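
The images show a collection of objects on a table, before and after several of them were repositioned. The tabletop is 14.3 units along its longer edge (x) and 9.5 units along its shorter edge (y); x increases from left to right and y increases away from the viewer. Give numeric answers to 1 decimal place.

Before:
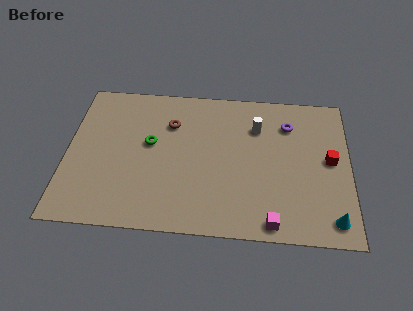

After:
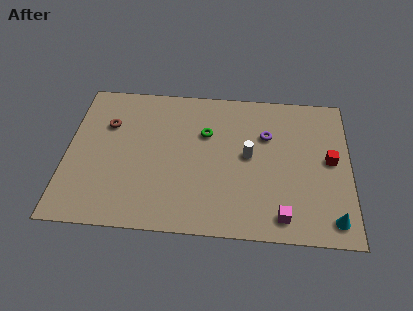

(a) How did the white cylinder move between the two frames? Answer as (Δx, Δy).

(-0.4, -1.9)

From the two frames, the white cylinder sits at roughly (9.6, 6.9) before and (9.2, 5.0) after.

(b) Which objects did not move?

the red cube and the cyan cone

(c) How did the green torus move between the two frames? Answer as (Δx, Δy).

(2.8, 0.9)

From the two frames, the green torus sits at roughly (4.2, 5.4) before and (7.0, 6.3) after.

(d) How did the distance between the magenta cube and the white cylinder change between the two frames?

-2.0

Before: roughly 6.1 units apart; after: 4.1. That's 2.0 units closer together.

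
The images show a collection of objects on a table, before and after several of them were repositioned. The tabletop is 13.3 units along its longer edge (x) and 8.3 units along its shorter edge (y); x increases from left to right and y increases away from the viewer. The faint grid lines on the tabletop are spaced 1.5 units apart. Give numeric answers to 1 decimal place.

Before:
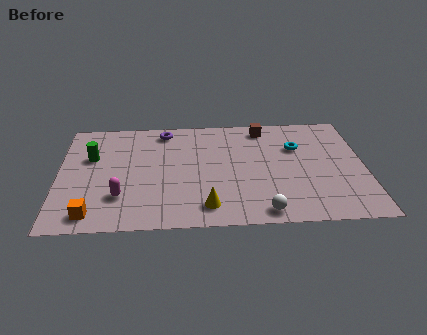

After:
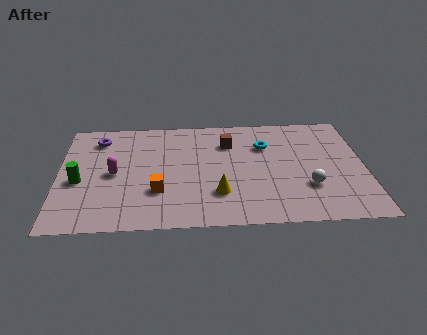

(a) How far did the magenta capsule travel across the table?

1.7

From (2.7, 2.3) to (2.4, 4.0), the magenta capsule covered √(0.3² + 1.7²) ≈ 1.7 units.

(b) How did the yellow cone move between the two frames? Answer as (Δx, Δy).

(0.5, 0.9)

The yellow cone started near (6.4, 1.4) and ended near (6.9, 2.3).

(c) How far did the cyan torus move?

1.4

From (10.4, 5.6) to (9.0, 5.8), the cyan torus covered √(1.4² + 0.2²) ≈ 1.4 units.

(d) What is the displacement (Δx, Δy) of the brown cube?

(-1.6, -1.1)

From the two frames, the brown cube sits at roughly (9.0, 7.2) before and (7.4, 6.1) after.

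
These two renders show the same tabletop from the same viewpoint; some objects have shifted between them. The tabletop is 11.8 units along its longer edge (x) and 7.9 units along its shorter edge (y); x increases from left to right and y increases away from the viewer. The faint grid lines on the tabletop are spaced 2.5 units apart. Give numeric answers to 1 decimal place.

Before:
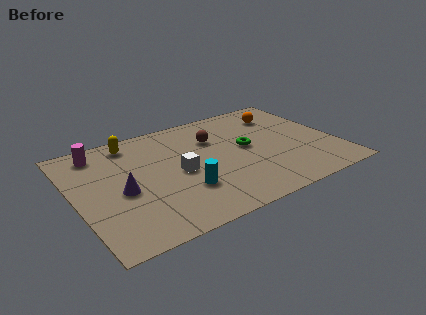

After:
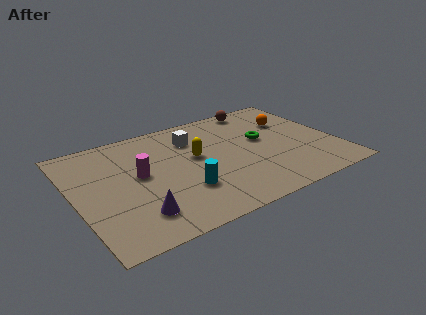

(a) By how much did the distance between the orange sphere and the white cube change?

-1.2

The distance was about 5.7 in the first image and 4.5 in the second, so they moved 1.2 units closer together.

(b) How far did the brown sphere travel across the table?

2.9

The brown sphere was near (6.5, 5.5) before and (8.9, 7.1) after, so it travelled √(2.4² + 1.6²) ≈ 2.9 units.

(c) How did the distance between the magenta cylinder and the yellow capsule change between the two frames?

+1.1

They were about 1.5 units apart before and 2.6 after — 1.1 units further apart.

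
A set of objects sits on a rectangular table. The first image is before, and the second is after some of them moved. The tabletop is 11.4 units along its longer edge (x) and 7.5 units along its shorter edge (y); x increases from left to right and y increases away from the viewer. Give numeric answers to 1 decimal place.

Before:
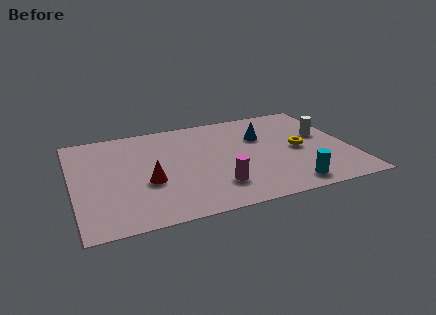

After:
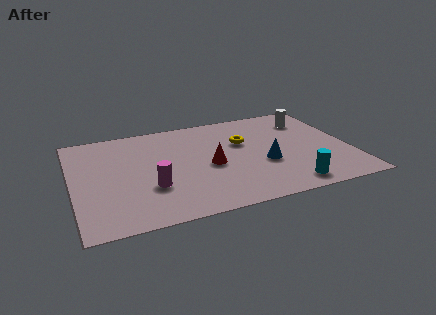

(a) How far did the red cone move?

2.6

The red cone moved from about (3.0, 2.9) to (5.6, 3.4), a distance of √(2.6² + 0.5²) ≈ 2.6.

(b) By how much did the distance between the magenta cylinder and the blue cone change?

+0.8

The distance was about 3.9 in the first image and 4.7 in the second, so they moved 0.8 units further apart.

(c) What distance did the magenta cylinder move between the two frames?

2.7

The magenta cylinder was near (5.7, 1.8) before and (3.1, 2.5) after, so it travelled √(2.6² + 0.7²) ≈ 2.7 units.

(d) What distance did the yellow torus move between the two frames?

2.5

The yellow torus moved from about (9.3, 3.6) to (7.1, 4.8), a distance of √(2.2² + 1.2²) ≈ 2.5.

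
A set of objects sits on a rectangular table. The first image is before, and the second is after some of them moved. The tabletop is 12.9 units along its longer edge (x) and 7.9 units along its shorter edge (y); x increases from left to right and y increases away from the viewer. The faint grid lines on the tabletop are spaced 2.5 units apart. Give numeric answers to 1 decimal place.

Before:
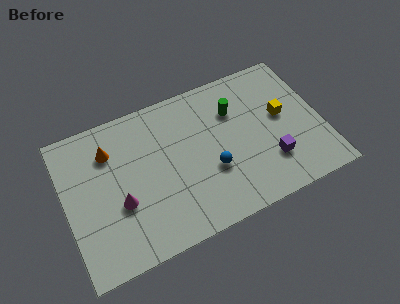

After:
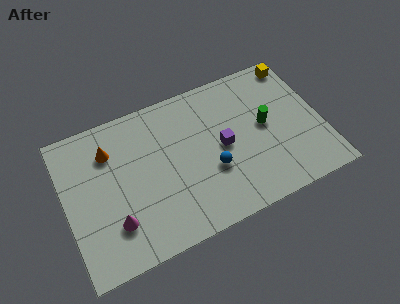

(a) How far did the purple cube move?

2.8

The purple cube moved from about (10.1, 2.2) to (7.9, 3.9), a distance of √(2.2² + 1.7²) ≈ 2.8.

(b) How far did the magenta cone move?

1.0

From (2.6, 3.0) to (2.2, 2.1), the magenta cone covered √(0.4² + 0.9²) ≈ 1.0 units.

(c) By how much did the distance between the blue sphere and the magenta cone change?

+0.5

They were about 4.6 units apart before and 5.1 after — 0.5 units further apart.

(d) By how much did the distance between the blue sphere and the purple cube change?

-1.8

They were about 3.0 units apart before and 1.2 after — 1.8 units closer together.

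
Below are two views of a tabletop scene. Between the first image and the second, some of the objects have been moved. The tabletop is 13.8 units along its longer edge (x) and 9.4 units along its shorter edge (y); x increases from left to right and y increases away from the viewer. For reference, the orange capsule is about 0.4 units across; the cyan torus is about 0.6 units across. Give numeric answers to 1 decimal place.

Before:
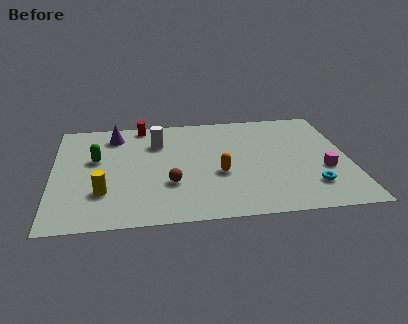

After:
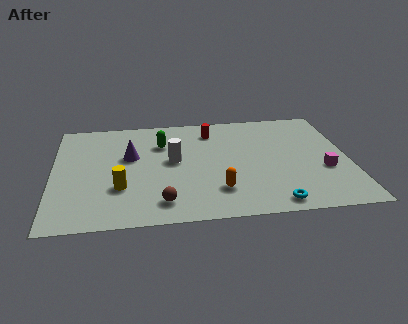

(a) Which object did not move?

the magenta cube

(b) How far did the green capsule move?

3.3

From (2.0, 5.6) to (5.1, 6.7), the green capsule covered √(3.1² + 1.1²) ≈ 3.3 units.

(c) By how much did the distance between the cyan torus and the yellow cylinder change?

-2.3

Before: roughly 9.6 units apart; after: 7.3. That's 2.3 units closer together.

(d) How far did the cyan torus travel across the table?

2.2

The cyan torus moved from about (11.9, 2.2) to (10.1, 1.0), a distance of √(1.8² + 1.2²) ≈ 2.2.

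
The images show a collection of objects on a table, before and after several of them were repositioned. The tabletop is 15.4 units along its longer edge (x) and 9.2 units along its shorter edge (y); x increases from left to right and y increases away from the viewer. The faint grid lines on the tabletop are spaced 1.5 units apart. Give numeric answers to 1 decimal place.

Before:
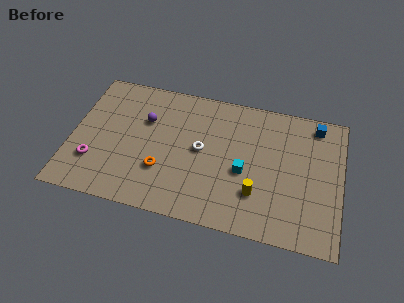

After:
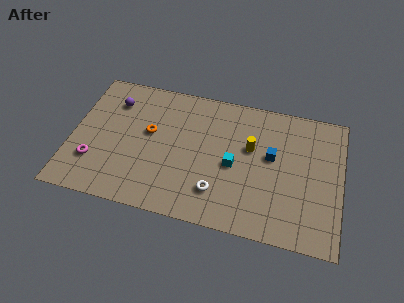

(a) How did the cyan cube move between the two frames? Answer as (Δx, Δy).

(-0.6, 0.3)

From the two frames, the cyan cube sits at roughly (9.9, 3.9) before and (9.3, 4.2) after.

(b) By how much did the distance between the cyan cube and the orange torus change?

+0.3

They were about 4.7 units apart before and 5.0 after — 0.3 units further apart.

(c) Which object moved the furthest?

the blue cube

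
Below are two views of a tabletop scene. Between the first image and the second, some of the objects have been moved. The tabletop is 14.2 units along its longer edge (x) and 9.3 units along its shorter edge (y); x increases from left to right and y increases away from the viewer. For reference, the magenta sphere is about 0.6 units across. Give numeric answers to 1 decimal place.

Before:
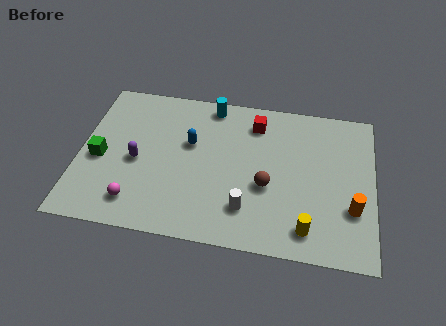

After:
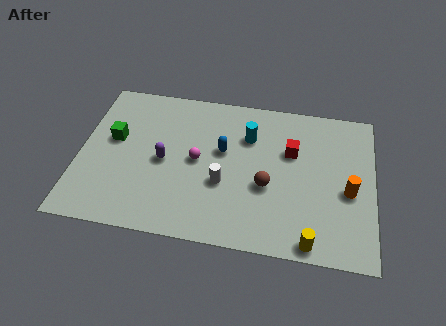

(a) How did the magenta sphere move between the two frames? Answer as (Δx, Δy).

(2.8, 3.0)

From the two frames, the magenta sphere sits at roughly (2.9, 1.7) before and (5.7, 4.7) after.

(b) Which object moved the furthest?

the magenta sphere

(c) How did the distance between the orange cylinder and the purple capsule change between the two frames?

-1.6

The distance was about 10.5 in the first image and 8.9 in the second, so they moved 1.6 units closer together.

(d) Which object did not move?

the brown sphere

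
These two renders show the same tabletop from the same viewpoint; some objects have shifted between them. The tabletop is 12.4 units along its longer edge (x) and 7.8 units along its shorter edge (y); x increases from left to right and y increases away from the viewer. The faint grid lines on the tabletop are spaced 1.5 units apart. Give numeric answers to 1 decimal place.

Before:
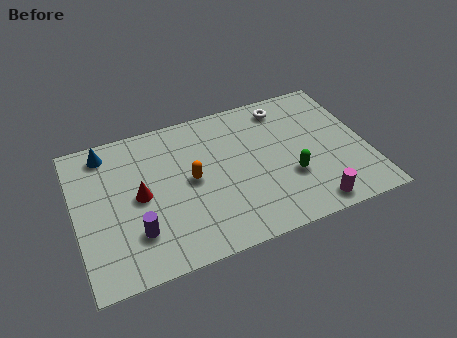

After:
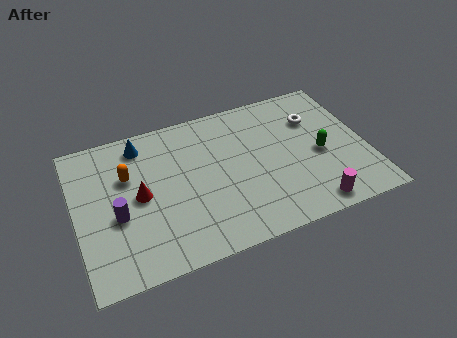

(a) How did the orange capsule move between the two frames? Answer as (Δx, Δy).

(-2.6, 1.1)

The orange capsule started near (4.9, 4.0) and ended near (2.3, 5.1).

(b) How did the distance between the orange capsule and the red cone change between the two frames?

-0.9

They were about 2.2 units apart before and 1.3 after — 0.9 units closer together.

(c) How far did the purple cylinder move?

1.3

From (2.4, 2.1) to (1.7, 3.2), the purple cylinder covered √(0.7² + 1.1²) ≈ 1.3 units.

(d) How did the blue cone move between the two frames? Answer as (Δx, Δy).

(1.5, -0.1)

The blue cone was at about (1.5, 6.7) and moved to about (3.0, 6.6).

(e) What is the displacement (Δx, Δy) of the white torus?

(1.2, -1.1)

The white torus was at about (9.2, 6.6) and moved to about (10.4, 5.5).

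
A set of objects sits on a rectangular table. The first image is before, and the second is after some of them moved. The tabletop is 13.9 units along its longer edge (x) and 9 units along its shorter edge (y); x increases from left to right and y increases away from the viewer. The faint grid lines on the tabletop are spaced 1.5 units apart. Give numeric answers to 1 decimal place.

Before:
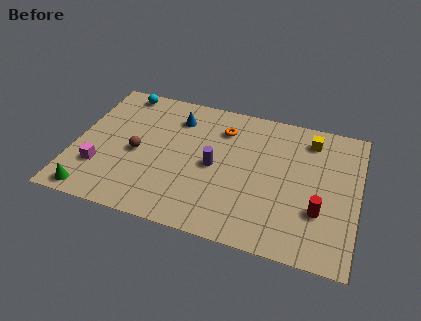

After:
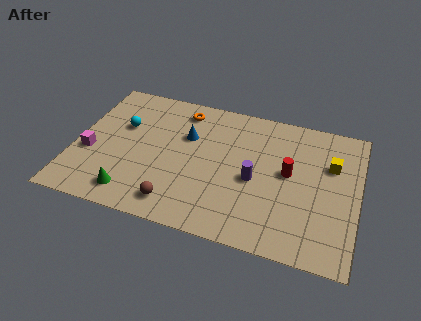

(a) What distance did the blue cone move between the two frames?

1.3

From (4.8, 7.0) to (5.4, 5.9), the blue cone covered √(0.6² + 1.1²) ≈ 1.3 units.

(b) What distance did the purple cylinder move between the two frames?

2.0

The purple cylinder was near (6.9, 4.3) before and (8.9, 4.0) after, so it travelled √(2.0² + 0.3²) ≈ 2.0 units.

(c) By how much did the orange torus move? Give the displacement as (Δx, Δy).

(-2.1, 0.7)

The orange torus was at about (7.1, 6.9) and moved to about (5.0, 7.6).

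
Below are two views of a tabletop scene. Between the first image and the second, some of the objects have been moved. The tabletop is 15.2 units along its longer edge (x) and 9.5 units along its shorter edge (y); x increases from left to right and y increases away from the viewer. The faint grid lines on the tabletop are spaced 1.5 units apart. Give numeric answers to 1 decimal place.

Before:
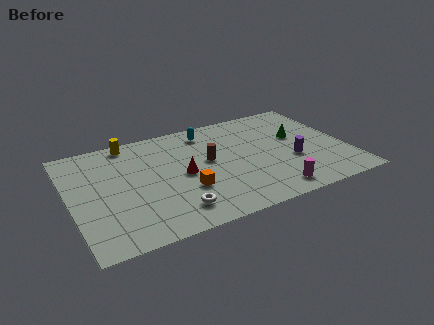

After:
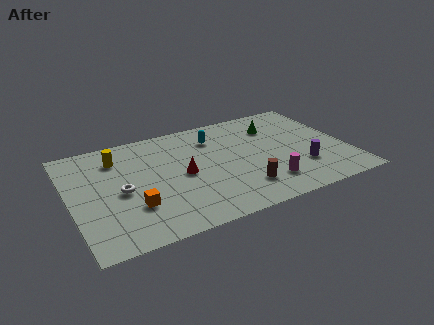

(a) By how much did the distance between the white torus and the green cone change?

+0.9

Before: roughly 8.4 units apart; after: 9.3. That's 0.9 units further apart.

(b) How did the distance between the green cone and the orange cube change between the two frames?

+2.3

The distance was about 7.1 in the first image and 9.4 in the second, so they moved 2.3 units further apart.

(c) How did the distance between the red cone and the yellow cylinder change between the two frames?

-0.4

They were about 4.7 units apart before and 4.3 after — 0.4 units closer together.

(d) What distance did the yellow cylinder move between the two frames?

1.4

From (3.6, 8.6) to (2.8, 7.4), the yellow cylinder covered √(0.8² + 1.2²) ≈ 1.4 units.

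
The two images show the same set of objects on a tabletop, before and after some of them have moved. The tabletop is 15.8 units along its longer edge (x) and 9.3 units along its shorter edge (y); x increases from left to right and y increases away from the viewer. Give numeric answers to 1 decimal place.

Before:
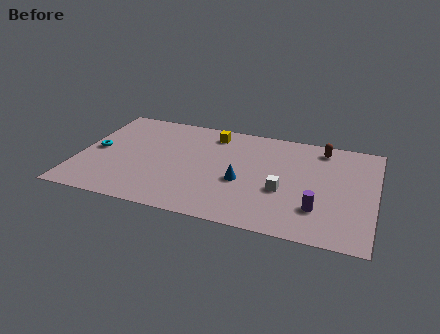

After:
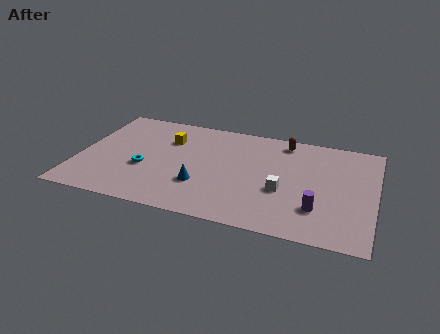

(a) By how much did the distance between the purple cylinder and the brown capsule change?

+0.5

Before: roughly 5.5 units apart; after: 6.0. That's 0.5 units further apart.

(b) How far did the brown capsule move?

2.0

The brown capsule moved from about (12.8, 8.0) to (10.8, 8.1), a distance of √(2.0² + 0.1²) ≈ 2.0.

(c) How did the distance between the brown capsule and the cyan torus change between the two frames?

-3.9

They were about 12.4 units apart before and 8.5 after — 3.9 units closer together.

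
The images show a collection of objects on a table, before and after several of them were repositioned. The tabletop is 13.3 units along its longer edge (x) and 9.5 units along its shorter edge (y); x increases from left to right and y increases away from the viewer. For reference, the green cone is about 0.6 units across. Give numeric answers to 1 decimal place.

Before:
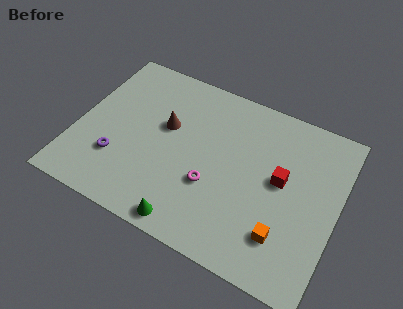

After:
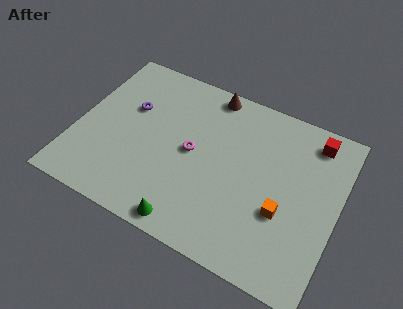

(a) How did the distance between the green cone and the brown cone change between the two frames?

+2.5

They were about 5.2 units apart before and 7.7 after — 2.5 units further apart.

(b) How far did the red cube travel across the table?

3.2

The red cube moved from about (10.4, 5.2) to (11.7, 8.1), a distance of √(1.3² + 2.9²) ≈ 3.2.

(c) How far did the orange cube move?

1.2

The orange cube moved from about (10.9, 2.3) to (10.7, 3.5), a distance of √(0.2² + 1.2²) ≈ 1.2.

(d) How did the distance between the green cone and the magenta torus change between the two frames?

+1.3

The distance was about 2.6 in the first image and 3.9 in the second, so they moved 1.3 units further apart.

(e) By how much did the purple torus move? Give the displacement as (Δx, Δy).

(0.2, 3.2)

The purple torus was at about (2.3, 2.8) and moved to about (2.5, 6.0).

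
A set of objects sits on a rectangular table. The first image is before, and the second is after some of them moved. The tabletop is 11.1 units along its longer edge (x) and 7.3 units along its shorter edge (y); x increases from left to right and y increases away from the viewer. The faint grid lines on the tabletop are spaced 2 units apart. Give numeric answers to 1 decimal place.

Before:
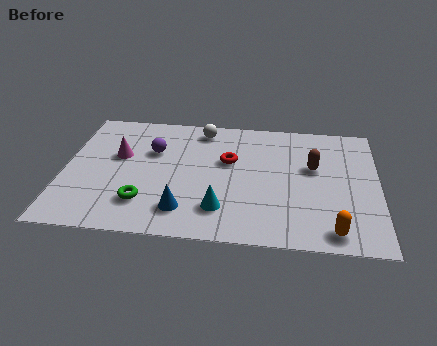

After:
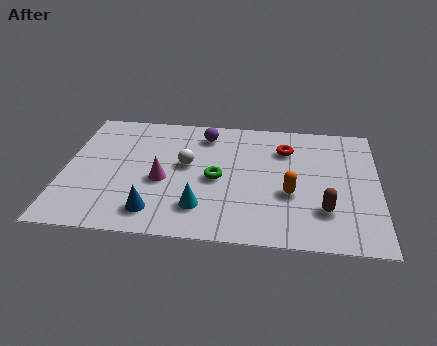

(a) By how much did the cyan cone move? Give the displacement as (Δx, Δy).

(-0.7, 0.0)

From the two frames, the cyan cone sits at roughly (5.6, 1.7) before and (4.9, 1.7) after.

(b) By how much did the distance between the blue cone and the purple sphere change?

+1.5

They were about 3.5 units apart before and 5.0 after — 1.5 units further apart.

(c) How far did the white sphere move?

2.3

The white sphere was near (4.8, 6.3) before and (4.3, 4.1) after, so it travelled √(0.5² + 2.2²) ≈ 2.3 units.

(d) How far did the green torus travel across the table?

3.0

The green torus was near (2.9, 1.8) before and (5.4, 3.4) after, so it travelled √(2.5² + 1.6²) ≈ 3.0 units.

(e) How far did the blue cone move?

1.0

The blue cone moved from about (4.3, 1.5) to (3.3, 1.3), a distance of √(1.0² + 0.2²) ≈ 1.0.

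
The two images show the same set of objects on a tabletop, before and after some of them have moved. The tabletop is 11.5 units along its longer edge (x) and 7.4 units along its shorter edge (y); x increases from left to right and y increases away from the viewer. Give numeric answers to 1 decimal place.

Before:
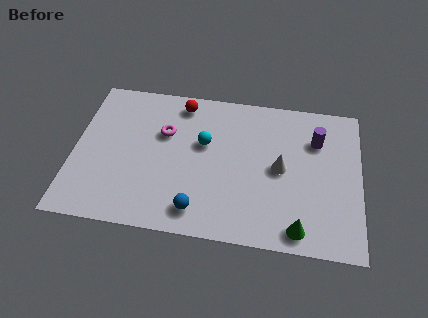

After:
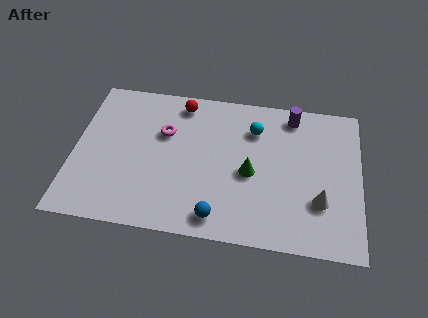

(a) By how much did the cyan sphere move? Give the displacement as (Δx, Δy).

(2.0, 1.0)

The cyan sphere started near (5.2, 4.5) and ended near (7.2, 5.5).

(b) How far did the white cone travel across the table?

2.1

The white cone was near (8.3, 3.7) before and (9.9, 2.3) after, so it travelled √(1.6² + 1.4²) ≈ 2.1 units.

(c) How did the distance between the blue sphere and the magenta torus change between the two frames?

+0.5

They were about 3.9 units apart before and 4.4 after — 0.5 units further apart.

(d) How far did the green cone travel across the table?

3.1

The green cone was near (9.1, 0.9) before and (7.1, 3.3) after, so it travelled √(2.0² + 2.4²) ≈ 3.1 units.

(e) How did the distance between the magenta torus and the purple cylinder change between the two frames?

-0.8

Before: roughly 6.1 units apart; after: 5.3. That's 0.8 units closer together.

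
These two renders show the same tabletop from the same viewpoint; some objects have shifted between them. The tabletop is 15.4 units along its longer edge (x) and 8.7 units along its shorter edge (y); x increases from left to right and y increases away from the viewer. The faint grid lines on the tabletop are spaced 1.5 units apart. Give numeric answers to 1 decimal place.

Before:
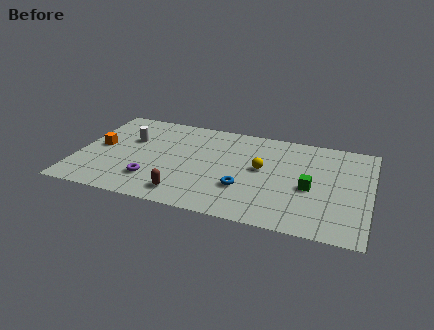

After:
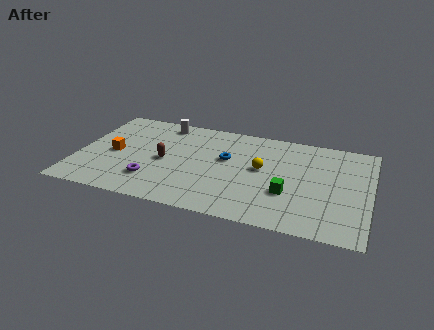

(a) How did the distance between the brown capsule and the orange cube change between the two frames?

-3.0

The distance was about 5.7 in the first image and 2.7 in the second, so they moved 3.0 units closer together.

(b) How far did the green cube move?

1.4

The green cube was near (12.3, 3.8) before and (11.2, 3.0) after, so it travelled √(1.1² + 0.8²) ≈ 1.4 units.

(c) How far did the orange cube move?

0.9

The orange cube was near (1.1, 4.5) before and (1.9, 4.1) after, so it travelled √(0.8² + 0.4²) ≈ 0.9 units.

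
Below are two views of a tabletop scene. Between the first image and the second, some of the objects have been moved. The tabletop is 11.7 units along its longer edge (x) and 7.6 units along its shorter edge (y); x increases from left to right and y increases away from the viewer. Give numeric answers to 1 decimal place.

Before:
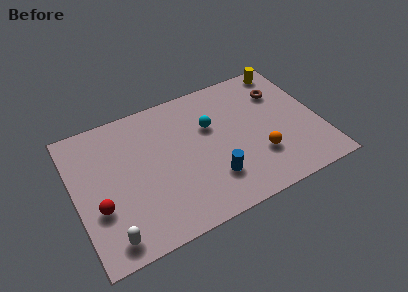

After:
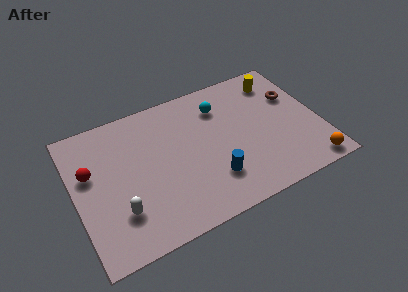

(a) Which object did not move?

the blue cylinder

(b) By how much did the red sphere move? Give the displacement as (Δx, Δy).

(-0.2, 2.0)

The red sphere was at about (1.0, 2.7) and moved to about (0.8, 4.7).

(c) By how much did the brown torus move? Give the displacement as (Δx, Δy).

(0.6, -0.5)

The brown torus started near (10.1, 5.5) and ended near (10.7, 5.0).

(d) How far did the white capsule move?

1.3

The white capsule moved from about (1.3, 1.0) to (1.9, 2.1), a distance of √(0.6² + 1.1²) ≈ 1.3.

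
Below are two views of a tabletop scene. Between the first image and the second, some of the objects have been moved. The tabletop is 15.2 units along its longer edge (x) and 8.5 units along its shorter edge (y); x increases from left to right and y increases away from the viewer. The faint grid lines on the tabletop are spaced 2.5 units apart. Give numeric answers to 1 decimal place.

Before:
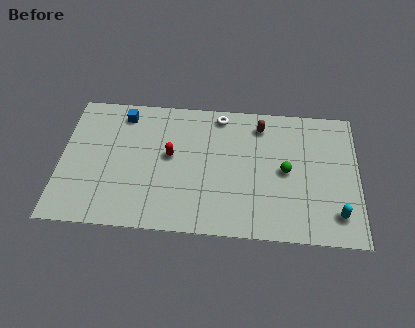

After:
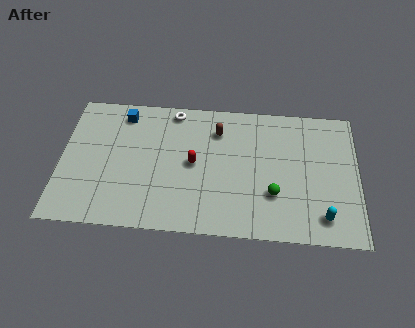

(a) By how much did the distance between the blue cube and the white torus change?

-2.4

Before: roughly 5.0 units apart; after: 2.6. That's 2.4 units closer together.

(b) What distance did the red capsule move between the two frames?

1.3

The red capsule moved from about (5.6, 4.7) to (6.8, 4.3), a distance of √(1.2² + 0.4²) ≈ 1.3.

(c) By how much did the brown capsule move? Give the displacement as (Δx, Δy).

(-2.2, -0.5)

From the two frames, the brown capsule sits at roughly (10.2, 7.0) before and (8.0, 6.5) after.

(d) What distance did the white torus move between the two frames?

2.4

From (8.1, 7.5) to (5.7, 7.6), the white torus covered √(2.4² + 0.1²) ≈ 2.4 units.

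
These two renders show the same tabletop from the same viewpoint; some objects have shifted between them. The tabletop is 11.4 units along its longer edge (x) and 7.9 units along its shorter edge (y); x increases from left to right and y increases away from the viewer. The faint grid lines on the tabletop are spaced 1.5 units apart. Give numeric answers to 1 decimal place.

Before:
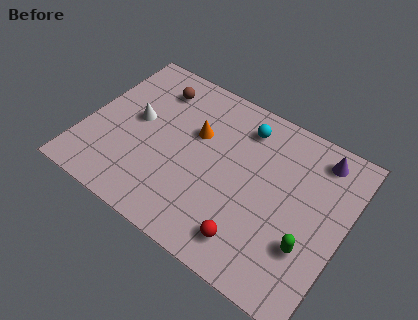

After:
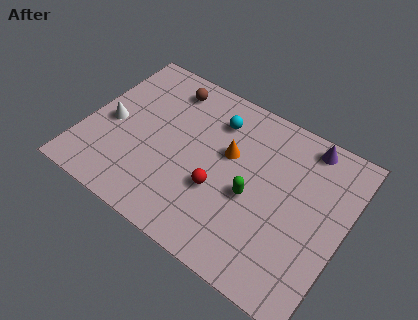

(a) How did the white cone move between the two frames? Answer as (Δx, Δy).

(-1.0, -0.7)

The white cone started near (2.1, 4.3) and ended near (1.1, 3.6).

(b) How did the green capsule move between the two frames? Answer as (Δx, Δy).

(-2.6, 0.9)

The green capsule was at about (10.1, 2.5) and moved to about (7.5, 3.4).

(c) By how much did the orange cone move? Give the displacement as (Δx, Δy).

(1.5, -0.2)

The orange cone started near (4.7, 5.0) and ended near (6.2, 4.8).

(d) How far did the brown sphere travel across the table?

0.6

The brown sphere moved from about (2.6, 6.3) to (3.1, 6.6), a distance of √(0.5² + 0.3²) ≈ 0.6.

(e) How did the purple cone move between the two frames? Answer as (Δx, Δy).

(-0.6, 0.3)

The purple cone was at about (9.9, 6.7) and moved to about (9.3, 7.0).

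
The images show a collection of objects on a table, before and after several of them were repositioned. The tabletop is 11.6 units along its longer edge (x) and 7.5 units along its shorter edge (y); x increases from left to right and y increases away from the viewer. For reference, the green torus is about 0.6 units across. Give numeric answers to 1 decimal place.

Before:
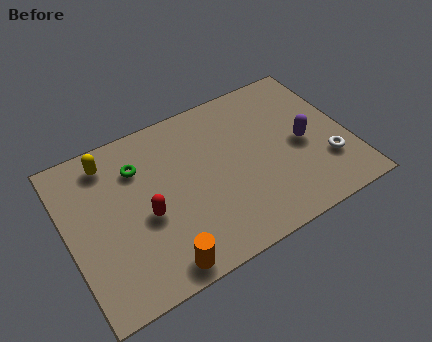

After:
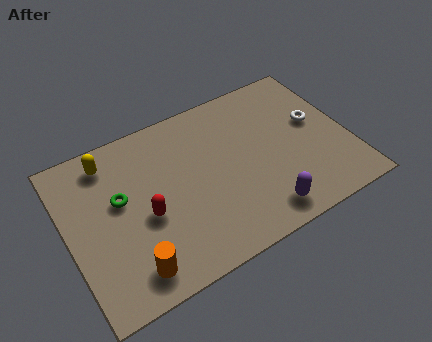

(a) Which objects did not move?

the red capsule and the yellow capsule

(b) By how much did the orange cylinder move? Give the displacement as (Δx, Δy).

(-1.1, 0.4)

The orange cylinder was at about (3.3, 0.8) and moved to about (2.2, 1.2).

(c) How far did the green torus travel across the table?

1.4

From (3.1, 5.5) to (2.2, 4.4), the green torus covered √(0.9² + 1.1²) ≈ 1.4 units.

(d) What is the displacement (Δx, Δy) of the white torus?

(-0.1, 2.1)

The white torus started near (10.5, 2.2) and ended near (10.4, 4.3).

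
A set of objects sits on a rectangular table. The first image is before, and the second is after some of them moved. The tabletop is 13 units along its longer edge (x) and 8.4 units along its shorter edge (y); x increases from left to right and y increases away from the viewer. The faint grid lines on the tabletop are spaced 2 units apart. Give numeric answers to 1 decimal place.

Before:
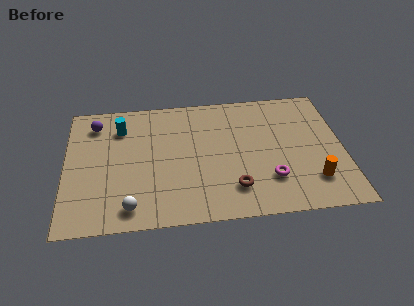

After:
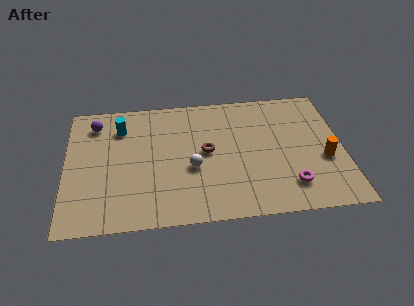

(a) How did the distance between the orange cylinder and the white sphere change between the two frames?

-2.3

Before: roughly 8.5 units apart; after: 6.2. That's 2.3 units closer together.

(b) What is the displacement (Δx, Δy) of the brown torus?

(-1.2, 2.5)

The brown torus was at about (7.8, 1.9) and moved to about (6.6, 4.4).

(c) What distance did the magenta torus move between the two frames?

1.0

The magenta torus was near (9.5, 2.3) before and (10.4, 1.8) after, so it travelled √(0.9² + 0.5²) ≈ 1.0 units.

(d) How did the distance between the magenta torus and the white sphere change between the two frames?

-1.8

They were about 6.6 units apart before and 4.8 after — 1.8 units closer together.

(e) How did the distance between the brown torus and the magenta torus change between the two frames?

+2.9

Before: roughly 1.7 units apart; after: 4.6. That's 2.9 units further apart.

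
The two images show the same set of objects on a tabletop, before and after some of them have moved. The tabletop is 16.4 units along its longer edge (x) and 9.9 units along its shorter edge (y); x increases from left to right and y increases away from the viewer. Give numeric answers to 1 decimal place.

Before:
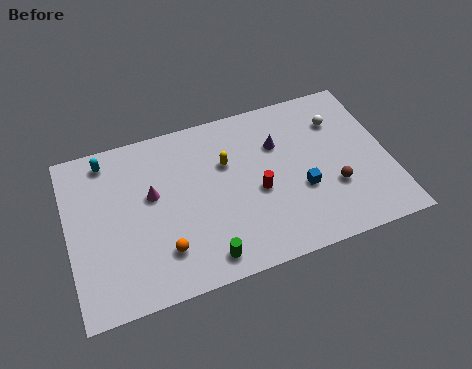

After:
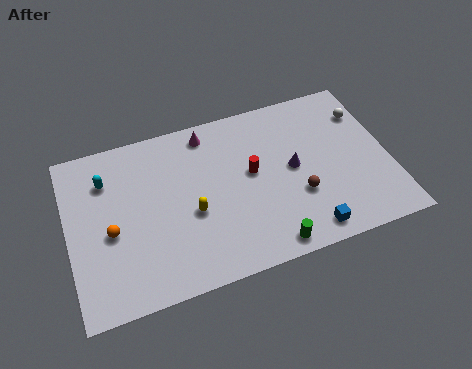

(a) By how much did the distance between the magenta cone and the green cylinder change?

+2.9

They were about 5.1 units apart before and 8.0 after — 2.9 units further apart.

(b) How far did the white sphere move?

1.4

The white sphere moved from about (14.1, 7.3) to (15.5, 7.4), a distance of √(1.4² + 0.1²) ≈ 1.4.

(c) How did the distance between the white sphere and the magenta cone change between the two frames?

-1.7

They were about 9.9 units apart before and 8.2 after — 1.7 units closer together.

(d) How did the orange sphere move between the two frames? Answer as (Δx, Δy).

(-2.5, 1.9)

The orange sphere started near (4.6, 2.4) and ended near (2.1, 4.3).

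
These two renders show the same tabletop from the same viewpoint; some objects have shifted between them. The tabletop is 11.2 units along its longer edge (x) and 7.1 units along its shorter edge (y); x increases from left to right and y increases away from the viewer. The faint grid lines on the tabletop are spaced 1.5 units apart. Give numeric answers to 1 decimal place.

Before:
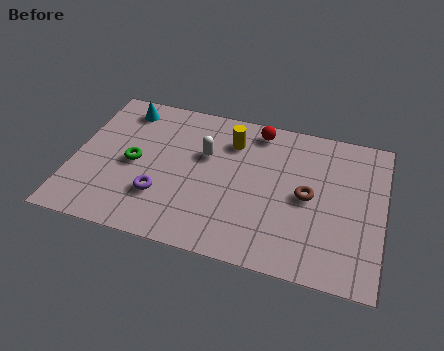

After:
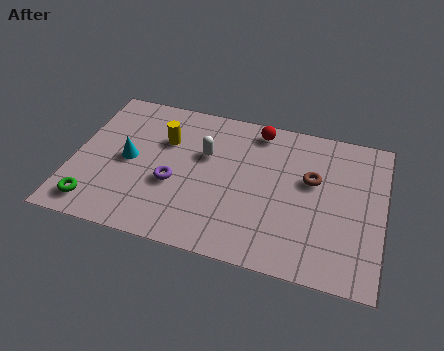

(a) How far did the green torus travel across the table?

2.6

The green torus moved from about (2.2, 3.4) to (1.0, 1.1), a distance of √(1.2² + 2.3²) ≈ 2.6.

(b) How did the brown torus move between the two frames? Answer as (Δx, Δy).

(0.1, 0.8)

From the two frames, the brown torus sits at roughly (8.5, 3.5) before and (8.6, 4.3) after.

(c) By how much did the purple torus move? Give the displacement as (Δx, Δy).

(0.4, 0.7)

The purple torus started near (3.3, 2.1) and ended near (3.7, 2.8).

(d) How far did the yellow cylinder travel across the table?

2.5

The yellow cylinder was near (5.6, 5.4) before and (3.2, 4.8) after, so it travelled √(2.4² + 0.6²) ≈ 2.5 units.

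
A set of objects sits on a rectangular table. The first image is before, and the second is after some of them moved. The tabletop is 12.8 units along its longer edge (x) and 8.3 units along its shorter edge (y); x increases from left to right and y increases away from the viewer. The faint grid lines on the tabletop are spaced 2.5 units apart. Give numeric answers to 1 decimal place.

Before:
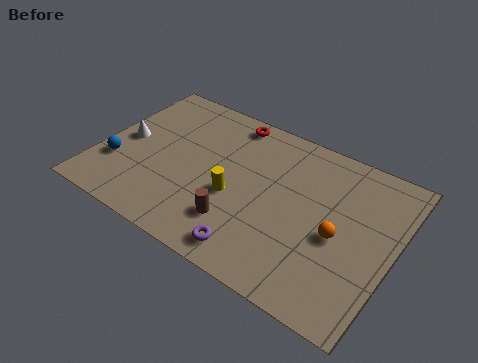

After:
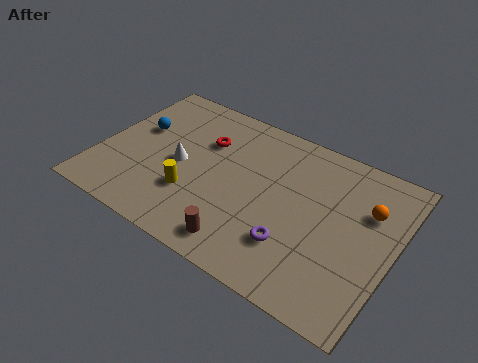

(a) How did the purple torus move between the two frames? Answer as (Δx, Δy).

(1.5, 1.2)

The purple torus was at about (7.3, 1.1) and moved to about (8.8, 2.3).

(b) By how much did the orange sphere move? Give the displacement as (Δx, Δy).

(1.0, 1.9)

The orange sphere started near (10.5, 3.7) and ended near (11.5, 5.6).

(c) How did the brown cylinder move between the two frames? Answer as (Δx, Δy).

(0.4, -0.9)

The brown cylinder was at about (6.4, 2.1) and moved to about (6.8, 1.2).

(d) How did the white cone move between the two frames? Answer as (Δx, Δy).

(2.5, -0.2)

The white cone started near (1.0, 4.1) and ended near (3.5, 3.9).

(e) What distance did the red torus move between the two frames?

1.9

The red torus was near (5.1, 7.4) before and (4.3, 5.7) after, so it travelled √(0.8² + 1.7²) ≈ 1.9 units.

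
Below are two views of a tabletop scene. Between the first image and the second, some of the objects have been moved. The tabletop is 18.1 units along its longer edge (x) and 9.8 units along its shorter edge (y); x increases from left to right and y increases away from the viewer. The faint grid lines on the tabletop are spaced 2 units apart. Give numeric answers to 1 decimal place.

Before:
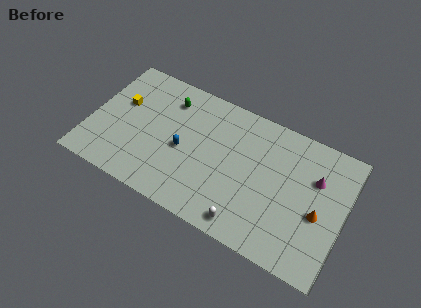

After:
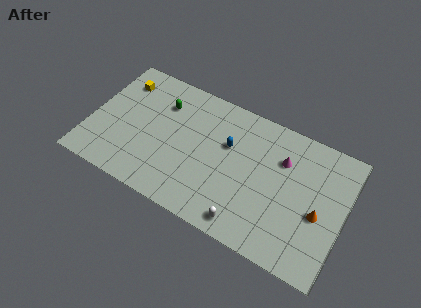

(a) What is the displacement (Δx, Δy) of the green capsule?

(-0.4, -0.5)

From the two frames, the green capsule sits at roughly (5.2, 7.7) before and (4.8, 7.2) after.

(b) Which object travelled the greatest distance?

the blue capsule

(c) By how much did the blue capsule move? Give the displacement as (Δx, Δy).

(3.0, 1.8)

From the two frames, the blue capsule sits at roughly (6.7, 4.4) before and (9.7, 6.2) after.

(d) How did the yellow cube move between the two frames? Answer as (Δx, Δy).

(-0.3, 1.7)

The yellow cube started near (2.0, 6.0) and ended near (1.7, 7.7).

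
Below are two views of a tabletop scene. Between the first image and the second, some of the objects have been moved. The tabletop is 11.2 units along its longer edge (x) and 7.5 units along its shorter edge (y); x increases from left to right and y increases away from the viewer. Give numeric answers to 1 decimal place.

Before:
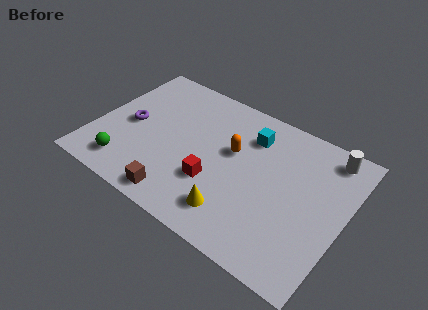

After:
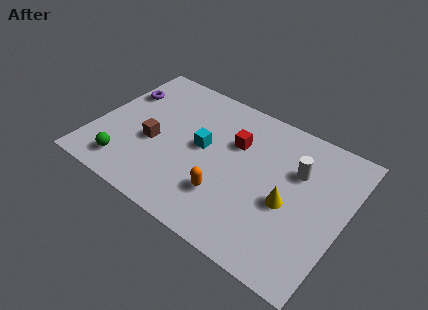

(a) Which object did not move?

the green sphere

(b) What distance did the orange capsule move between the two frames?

2.4

From (6.1, 4.5) to (6.2, 2.1), the orange capsule covered √(0.1² + 2.4²) ≈ 2.4 units.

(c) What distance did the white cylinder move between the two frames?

1.9

The white cylinder moved from about (10.1, 6.5) to (8.9, 5.0), a distance of √(1.2² + 1.5²) ≈ 1.9.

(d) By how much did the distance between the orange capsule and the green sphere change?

-0.9

Before: roughly 5.4 units apart; after: 4.5. That's 0.9 units closer together.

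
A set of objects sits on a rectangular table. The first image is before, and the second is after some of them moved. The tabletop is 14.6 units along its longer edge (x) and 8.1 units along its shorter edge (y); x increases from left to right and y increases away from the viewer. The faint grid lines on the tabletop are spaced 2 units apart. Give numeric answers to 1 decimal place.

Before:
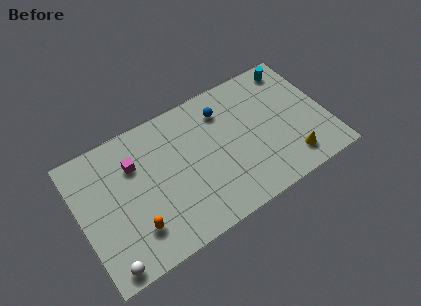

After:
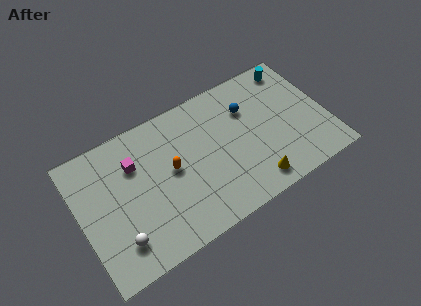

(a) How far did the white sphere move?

1.3

From (1.1, 0.8) to (1.9, 1.8), the white sphere covered √(0.8² + 1.0²) ≈ 1.3 units.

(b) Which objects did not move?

the magenta cube and the cyan cylinder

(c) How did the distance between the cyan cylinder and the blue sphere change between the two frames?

-1.2

The distance was about 4.5 in the first image and 3.3 in the second, so they moved 1.2 units closer together.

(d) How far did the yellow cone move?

2.3

The yellow cone was near (12.1, 1.5) before and (9.8, 1.2) after, so it travelled √(2.3² + 0.3²) ≈ 2.3 units.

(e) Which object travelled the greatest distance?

the orange capsule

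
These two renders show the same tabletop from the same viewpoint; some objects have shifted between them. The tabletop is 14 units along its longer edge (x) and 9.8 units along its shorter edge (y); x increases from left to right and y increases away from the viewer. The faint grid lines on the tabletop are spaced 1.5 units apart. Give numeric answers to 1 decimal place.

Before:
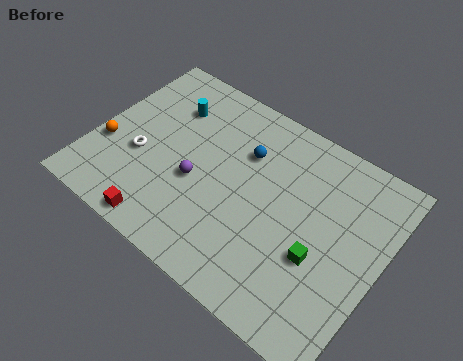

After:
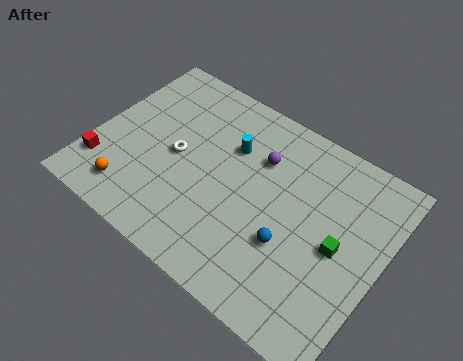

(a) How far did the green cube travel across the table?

1.2

From (11.3, 3.7) to (12.0, 4.7), the green cube covered √(0.7² + 1.0²) ≈ 1.2 units.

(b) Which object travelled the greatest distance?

the blue sphere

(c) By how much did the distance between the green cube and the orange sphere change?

-0.4

The distance was about 10.5 in the first image and 10.1 in the second, so they moved 0.4 units closer together.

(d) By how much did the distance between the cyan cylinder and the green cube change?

-2.9

Before: roughly 8.9 units apart; after: 6.0. That's 2.9 units closer together.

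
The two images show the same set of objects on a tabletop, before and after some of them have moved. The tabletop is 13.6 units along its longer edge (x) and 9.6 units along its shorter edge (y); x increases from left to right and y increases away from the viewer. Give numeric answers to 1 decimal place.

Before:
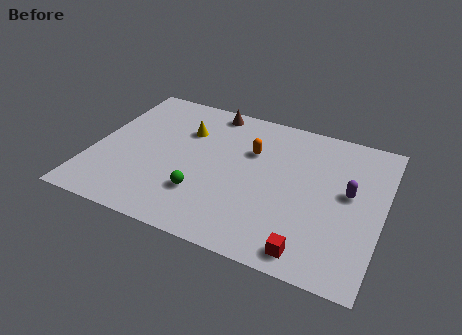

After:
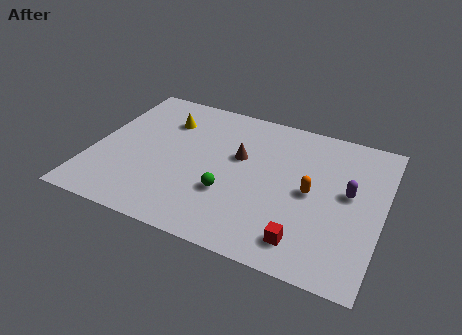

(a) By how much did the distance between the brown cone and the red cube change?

-3.8

Before: roughly 9.3 units apart; after: 5.5. That's 3.8 units closer together.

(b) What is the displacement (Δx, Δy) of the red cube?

(-0.3, 0.5)

The red cube was at about (10.6, 1.1) and moved to about (10.3, 1.6).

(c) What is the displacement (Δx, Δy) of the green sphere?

(1.2, 0.5)

The green sphere was at about (5.4, 2.7) and moved to about (6.6, 3.2).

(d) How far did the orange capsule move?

3.4

The orange capsule was near (7.3, 6.4) before and (10.3, 4.7) after, so it travelled √(3.0² + 1.7²) ≈ 3.4 units.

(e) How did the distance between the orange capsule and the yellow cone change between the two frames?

+4.4

Before: roughly 3.2 units apart; after: 7.6. That's 4.4 units further apart.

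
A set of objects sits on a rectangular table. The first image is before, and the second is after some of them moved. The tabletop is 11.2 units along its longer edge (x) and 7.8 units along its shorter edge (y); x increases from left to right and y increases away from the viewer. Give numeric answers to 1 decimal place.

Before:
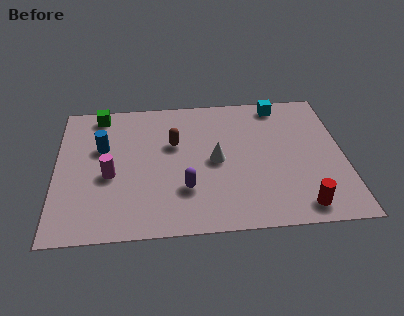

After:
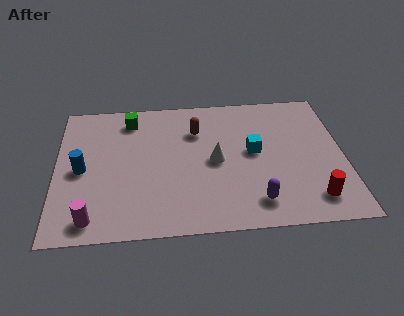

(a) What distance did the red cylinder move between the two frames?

0.6

From (9.4, 1.0) to (9.9, 1.4), the red cylinder covered √(0.5² + 0.4²) ≈ 0.6 units.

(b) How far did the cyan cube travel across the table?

2.9

The cyan cube moved from about (8.8, 6.9) to (7.7, 4.2), a distance of √(1.1² + 2.7²) ≈ 2.9.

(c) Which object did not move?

the white cone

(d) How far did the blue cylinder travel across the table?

1.4

The blue cylinder moved from about (1.8, 4.9) to (1.0, 3.7), a distance of √(0.8² + 1.2²) ≈ 1.4.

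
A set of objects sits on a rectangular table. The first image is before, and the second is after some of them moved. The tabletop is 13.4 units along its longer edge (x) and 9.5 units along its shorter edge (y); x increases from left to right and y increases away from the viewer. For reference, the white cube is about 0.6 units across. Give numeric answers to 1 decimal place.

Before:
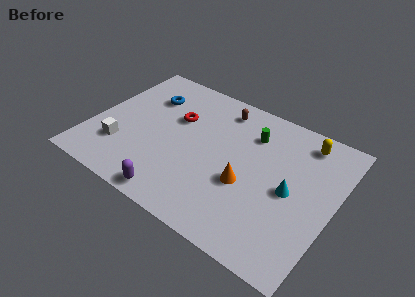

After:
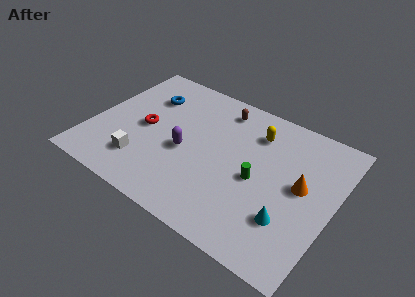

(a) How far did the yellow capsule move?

2.7

The yellow capsule moved from about (11.3, 8.1) to (8.7, 7.3), a distance of √(2.6² + 0.8²) ≈ 2.7.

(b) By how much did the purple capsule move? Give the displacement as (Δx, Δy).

(-0.1, 3.2)

The purple capsule started near (5.4, 0.9) and ended near (5.3, 4.1).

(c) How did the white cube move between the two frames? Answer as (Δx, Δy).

(1.3, -0.4)

The white cube was at about (1.9, 2.6) and moved to about (3.2, 2.2).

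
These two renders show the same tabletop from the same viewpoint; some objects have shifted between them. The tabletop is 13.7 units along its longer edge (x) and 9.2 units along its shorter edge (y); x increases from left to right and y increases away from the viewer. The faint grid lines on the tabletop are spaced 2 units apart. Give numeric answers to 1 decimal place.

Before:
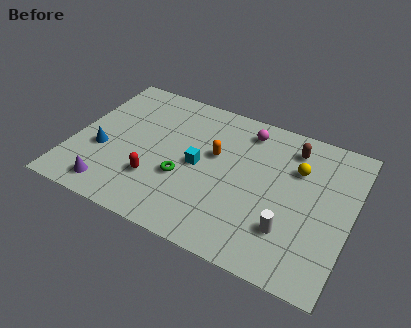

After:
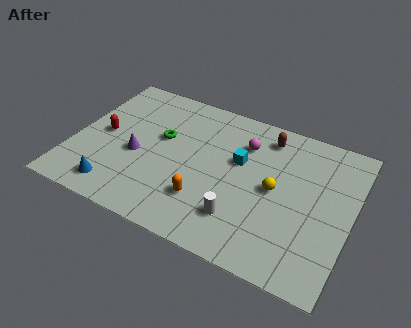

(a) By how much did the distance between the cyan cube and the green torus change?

+2.6

Before: roughly 1.3 units apart; after: 3.9. That's 2.6 units further apart.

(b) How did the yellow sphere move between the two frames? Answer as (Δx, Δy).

(-0.9, -1.7)

The yellow sphere was at about (10.9, 6.3) and moved to about (10.0, 4.6).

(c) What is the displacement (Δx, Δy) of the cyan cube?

(1.9, 1.1)

From the two frames, the cyan cube sits at roughly (6.2, 4.5) before and (8.1, 5.6) after.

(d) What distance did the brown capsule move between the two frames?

1.3

The brown capsule was near (10.5, 7.5) before and (9.2, 7.7) after, so it travelled √(1.3² + 0.2²) ≈ 1.3 units.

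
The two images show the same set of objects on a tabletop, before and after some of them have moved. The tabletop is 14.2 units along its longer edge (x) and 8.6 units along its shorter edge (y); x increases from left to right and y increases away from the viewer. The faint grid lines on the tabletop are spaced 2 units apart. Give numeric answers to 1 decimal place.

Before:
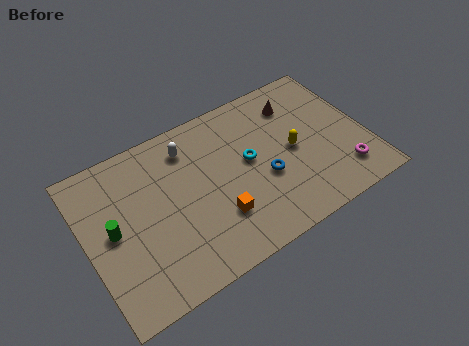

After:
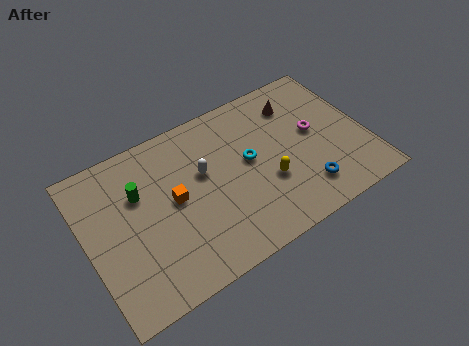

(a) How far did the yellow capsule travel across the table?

1.9

The yellow capsule was near (10.5, 4.2) before and (9.0, 3.1) after, so it travelled √(1.5² + 1.1²) ≈ 1.9 units.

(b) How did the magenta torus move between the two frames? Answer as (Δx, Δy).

(-1.0, 2.9)

The magenta torus started near (12.7, 1.8) and ended near (11.7, 4.7).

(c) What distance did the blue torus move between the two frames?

2.4

From (8.9, 3.4) to (10.7, 1.8), the blue torus covered √(1.8² + 1.6²) ≈ 2.4 units.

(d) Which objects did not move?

the cyan torus and the brown cone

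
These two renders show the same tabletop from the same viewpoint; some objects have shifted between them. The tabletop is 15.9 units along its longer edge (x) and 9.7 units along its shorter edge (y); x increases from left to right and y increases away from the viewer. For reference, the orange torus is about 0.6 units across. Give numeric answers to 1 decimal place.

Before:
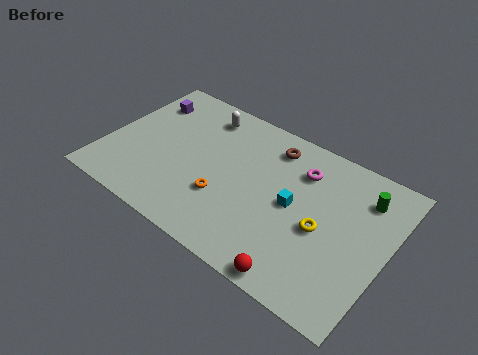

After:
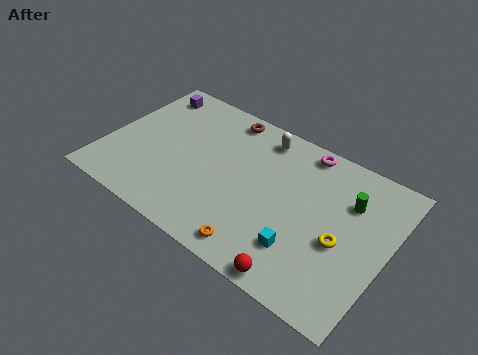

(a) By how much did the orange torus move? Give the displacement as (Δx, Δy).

(2.4, -2.0)

From the two frames, the orange torus sits at roughly (7.0, 3.2) before and (9.4, 1.2) after.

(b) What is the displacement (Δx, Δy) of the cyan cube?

(0.9, -2.4)

The cyan cube started near (10.7, 4.9) and ended near (11.6, 2.5).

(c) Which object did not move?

the red sphere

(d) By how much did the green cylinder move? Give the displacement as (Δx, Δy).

(-0.7, -0.7)

The green cylinder was at about (14.2, 7.5) and moved to about (13.5, 6.8).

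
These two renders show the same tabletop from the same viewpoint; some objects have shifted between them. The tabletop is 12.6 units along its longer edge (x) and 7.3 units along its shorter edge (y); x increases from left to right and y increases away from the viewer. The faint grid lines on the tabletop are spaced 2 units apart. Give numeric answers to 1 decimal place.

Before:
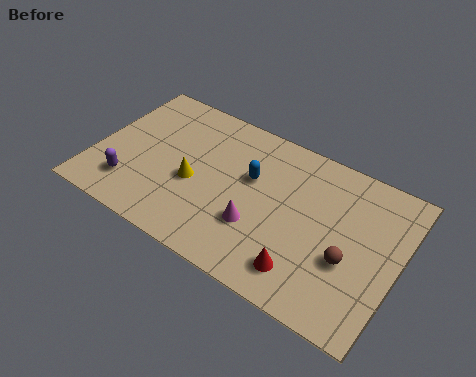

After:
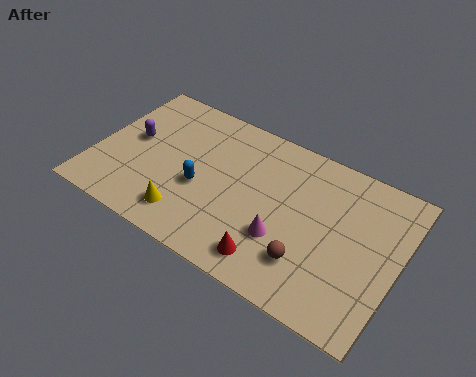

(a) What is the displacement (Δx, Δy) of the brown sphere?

(-1.5, -0.9)

From the two frames, the brown sphere sits at roughly (10.7, 2.8) before and (9.2, 1.9) after.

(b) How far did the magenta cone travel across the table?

1.1

From (7.0, 2.4) to (8.1, 2.4), the magenta cone covered √(1.1² + 0.0²) ≈ 1.1 units.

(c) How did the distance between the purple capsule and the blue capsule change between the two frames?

-2.2

Before: roughly 5.5 units apart; after: 3.3. That's 2.2 units closer together.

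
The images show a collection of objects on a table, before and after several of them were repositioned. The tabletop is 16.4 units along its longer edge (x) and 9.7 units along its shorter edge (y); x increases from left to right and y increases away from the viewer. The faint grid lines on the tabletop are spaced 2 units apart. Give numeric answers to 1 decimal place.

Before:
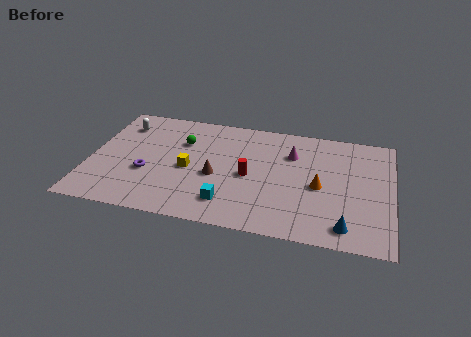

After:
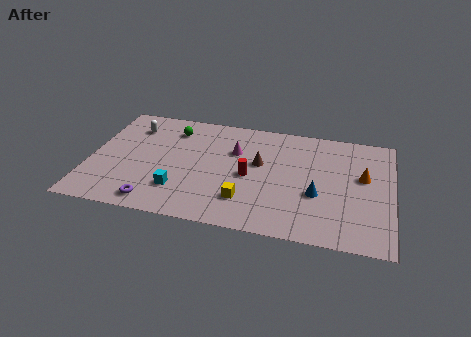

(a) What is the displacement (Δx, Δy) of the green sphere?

(-0.6, 1.0)

The green sphere was at about (4.9, 6.7) and moved to about (4.3, 7.7).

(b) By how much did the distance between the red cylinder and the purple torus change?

+0.3

The distance was about 5.6 in the first image and 5.9 in the second, so they moved 0.3 units further apart.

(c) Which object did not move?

the red cylinder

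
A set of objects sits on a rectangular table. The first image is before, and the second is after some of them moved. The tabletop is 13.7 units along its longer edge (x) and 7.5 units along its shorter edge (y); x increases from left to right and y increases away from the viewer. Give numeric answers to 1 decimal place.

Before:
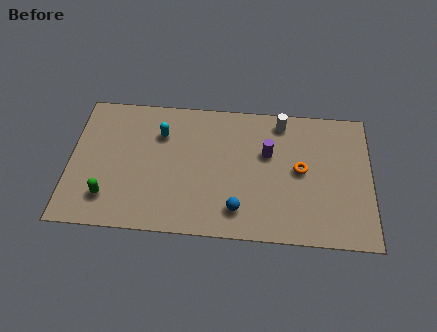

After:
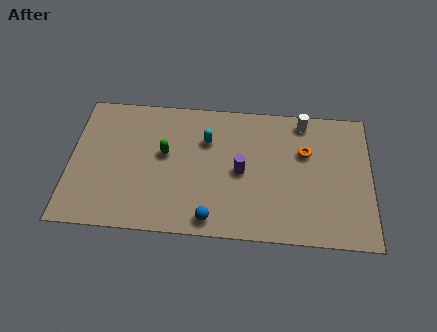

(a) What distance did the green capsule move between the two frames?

3.6

From (1.8, 1.7) to (4.3, 4.3), the green capsule covered √(2.5² + 2.6²) ≈ 3.6 units.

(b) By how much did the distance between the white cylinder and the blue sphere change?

+1.7

They were about 5.3 units apart before and 7.0 after — 1.7 units further apart.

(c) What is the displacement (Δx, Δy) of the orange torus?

(0.2, 1.0)

From the two frames, the orange torus sits at roughly (10.5, 3.9) before and (10.7, 4.9) after.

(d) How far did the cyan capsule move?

2.1

The cyan capsule was near (4.1, 5.4) before and (6.2, 5.2) after, so it travelled √(2.1² + 0.2²) ≈ 2.1 units.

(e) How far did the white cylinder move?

1.0

The white cylinder moved from about (9.6, 6.5) to (10.6, 6.6), a distance of √(1.0² + 0.1²) ≈ 1.0.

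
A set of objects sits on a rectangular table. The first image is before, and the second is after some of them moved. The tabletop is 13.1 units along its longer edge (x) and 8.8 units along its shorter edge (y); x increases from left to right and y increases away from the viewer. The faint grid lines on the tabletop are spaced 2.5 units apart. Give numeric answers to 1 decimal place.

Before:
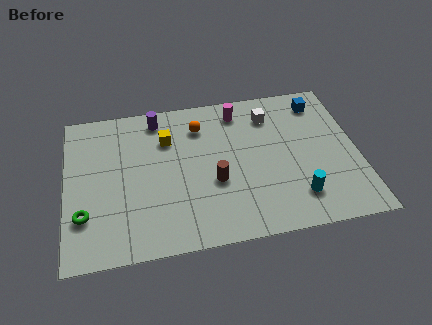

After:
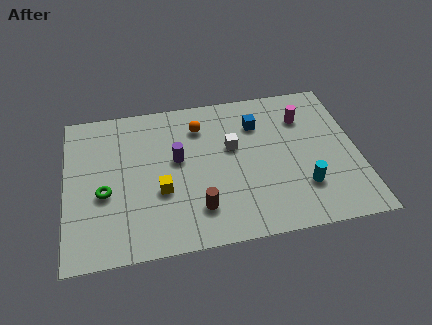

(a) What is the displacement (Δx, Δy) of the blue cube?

(-2.9, -0.8)

The blue cube was at about (11.6, 7.3) and moved to about (8.7, 6.5).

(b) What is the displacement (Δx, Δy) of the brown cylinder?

(-0.8, -1.4)

From the two frames, the brown cylinder sits at roughly (6.6, 3.4) before and (5.8, 2.0) after.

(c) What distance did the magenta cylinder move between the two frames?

3.0

The magenta cylinder moved from about (7.9, 7.4) to (10.8, 6.5), a distance of √(2.9² + 0.9²) ≈ 3.0.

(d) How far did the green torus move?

1.4

The green torus moved from about (0.8, 2.5) to (1.7, 3.6), a distance of √(0.9² + 1.1²) ≈ 1.4.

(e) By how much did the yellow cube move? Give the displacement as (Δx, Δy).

(-0.4, -3.0)

From the two frames, the yellow cube sits at roughly (4.6, 6.3) before and (4.2, 3.3) after.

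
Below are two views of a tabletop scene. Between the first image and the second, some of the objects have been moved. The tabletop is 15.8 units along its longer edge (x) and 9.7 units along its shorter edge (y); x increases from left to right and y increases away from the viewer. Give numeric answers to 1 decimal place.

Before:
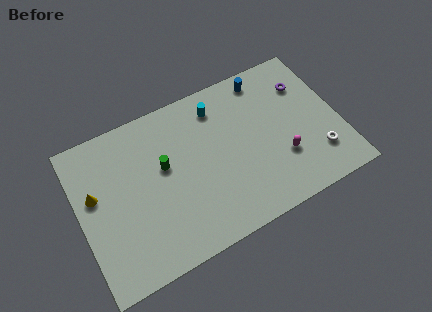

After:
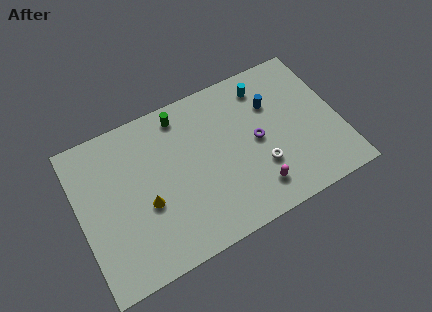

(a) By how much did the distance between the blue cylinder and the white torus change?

-2.8

The distance was about 6.6 in the first image and 3.8 in the second, so they moved 2.8 units closer together.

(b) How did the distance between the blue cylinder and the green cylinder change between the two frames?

-1.5

The distance was about 7.2 in the first image and 5.7 in the second, so they moved 1.5 units closer together.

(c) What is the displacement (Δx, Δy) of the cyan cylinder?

(2.9, 0.1)

The cyan cylinder was at about (8.8, 7.9) and moved to about (11.7, 8.0).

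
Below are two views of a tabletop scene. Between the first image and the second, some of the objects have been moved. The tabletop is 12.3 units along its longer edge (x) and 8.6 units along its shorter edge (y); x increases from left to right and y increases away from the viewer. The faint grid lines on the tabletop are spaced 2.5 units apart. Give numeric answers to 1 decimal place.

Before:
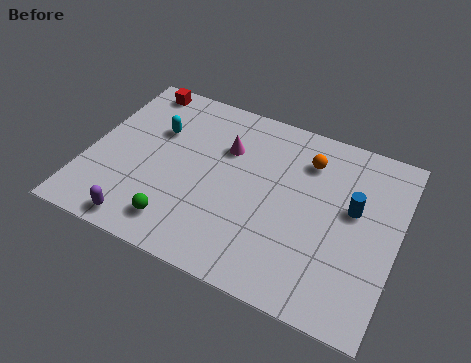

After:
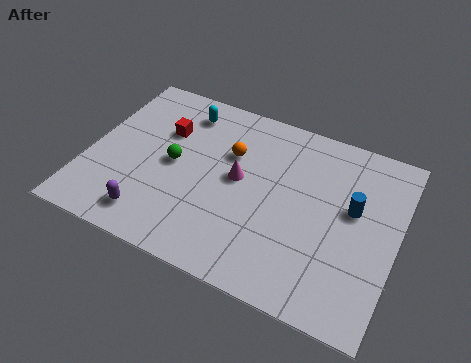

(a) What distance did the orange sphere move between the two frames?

3.1

From (8.5, 6.6) to (5.5, 5.7), the orange sphere covered √(3.0² + 0.9²) ≈ 3.1 units.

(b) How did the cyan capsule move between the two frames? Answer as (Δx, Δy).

(0.9, 1.4)

The cyan capsule started near (2.5, 5.7) and ended near (3.4, 7.1).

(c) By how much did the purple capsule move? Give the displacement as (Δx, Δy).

(0.3, 0.5)

The purple capsule was at about (2.6, 0.9) and moved to about (2.9, 1.4).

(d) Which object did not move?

the blue cylinder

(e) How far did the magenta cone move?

1.5

From (5.3, 5.9) to (6.0, 4.6), the magenta cone covered √(0.7² + 1.3²) ≈ 1.5 units.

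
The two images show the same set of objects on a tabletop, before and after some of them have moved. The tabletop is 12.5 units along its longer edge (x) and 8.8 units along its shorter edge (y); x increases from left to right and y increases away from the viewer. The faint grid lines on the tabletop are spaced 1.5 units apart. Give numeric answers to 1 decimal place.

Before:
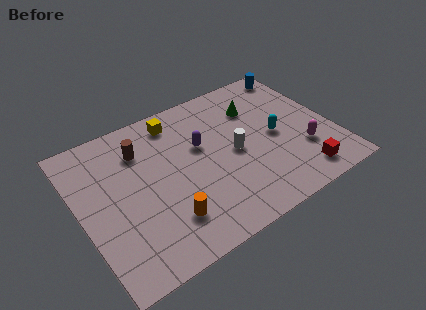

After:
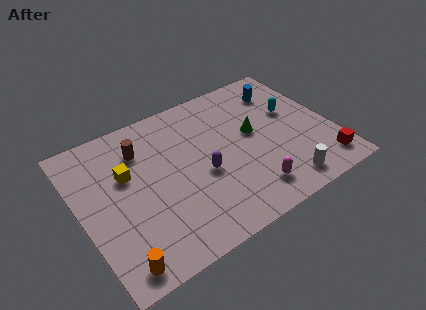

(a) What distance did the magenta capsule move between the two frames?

3.1

From (10.8, 2.7) to (7.9, 1.6), the magenta capsule covered √(2.9² + 1.1²) ≈ 3.1 units.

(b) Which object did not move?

the brown cylinder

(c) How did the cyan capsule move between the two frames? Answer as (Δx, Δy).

(1.1, 1.1)

The cyan capsule was at about (9.7, 4.2) and moved to about (10.8, 5.3).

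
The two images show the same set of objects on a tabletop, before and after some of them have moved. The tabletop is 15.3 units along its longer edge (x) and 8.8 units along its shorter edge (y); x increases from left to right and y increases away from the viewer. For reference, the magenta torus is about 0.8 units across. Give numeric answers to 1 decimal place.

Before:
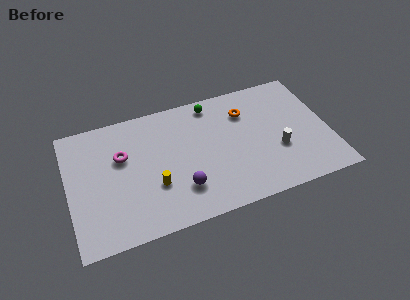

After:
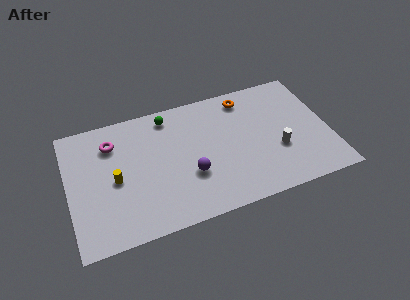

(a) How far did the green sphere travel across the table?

2.6

The green sphere moved from about (8.7, 7.7) to (6.1, 7.6), a distance of √(2.6² + 0.1²) ≈ 2.6.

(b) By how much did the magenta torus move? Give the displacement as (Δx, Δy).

(-0.5, 1.1)

The magenta torus started near (3.2, 5.6) and ended near (2.7, 6.7).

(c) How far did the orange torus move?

1.0

The orange torus was near (10.6, 6.5) before and (10.7, 7.5) after, so it travelled √(0.1² + 1.0²) ≈ 1.0 units.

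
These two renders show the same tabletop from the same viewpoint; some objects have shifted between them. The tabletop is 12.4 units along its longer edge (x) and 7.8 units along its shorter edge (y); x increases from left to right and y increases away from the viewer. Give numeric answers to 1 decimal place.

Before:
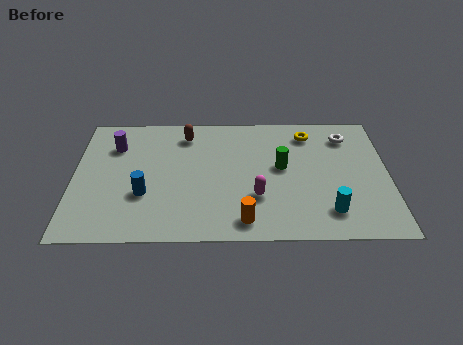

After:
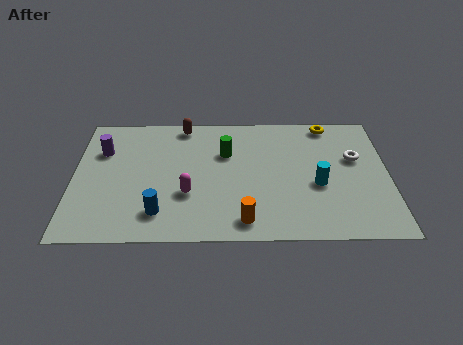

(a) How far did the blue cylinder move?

1.3

The blue cylinder moved from about (2.8, 2.7) to (3.4, 1.6), a distance of √(0.6² + 1.1²) ≈ 1.3.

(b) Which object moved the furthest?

the magenta capsule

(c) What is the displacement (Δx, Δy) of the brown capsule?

(-0.1, 0.6)

The brown capsule started near (4.4, 6.4) and ended near (4.3, 7.0).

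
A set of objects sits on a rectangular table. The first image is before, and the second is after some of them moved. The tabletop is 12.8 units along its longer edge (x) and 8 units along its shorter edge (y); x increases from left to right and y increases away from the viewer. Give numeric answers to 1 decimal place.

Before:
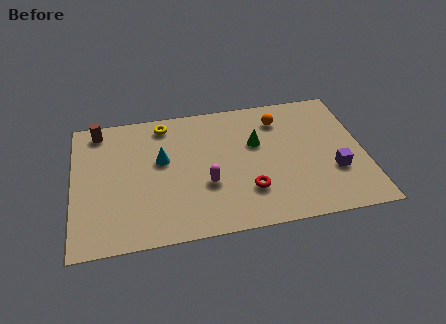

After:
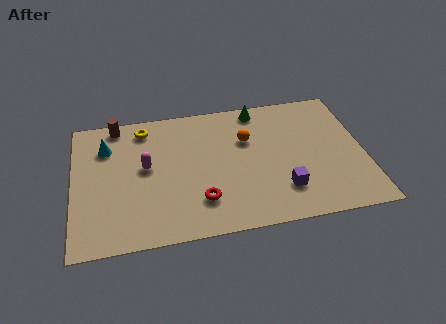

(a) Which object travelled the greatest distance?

the magenta capsule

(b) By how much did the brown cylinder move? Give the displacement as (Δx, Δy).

(0.8, 0.2)

The brown cylinder started near (1.2, 7.0) and ended near (2.0, 7.2).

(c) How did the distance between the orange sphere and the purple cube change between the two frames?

-0.6

The distance was about 4.2 in the first image and 3.6 in the second, so they moved 0.6 units closer together.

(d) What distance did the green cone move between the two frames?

2.1

From (8.1, 5.0) to (8.3, 7.1), the green cone covered √(0.2² + 2.1²) ≈ 2.1 units.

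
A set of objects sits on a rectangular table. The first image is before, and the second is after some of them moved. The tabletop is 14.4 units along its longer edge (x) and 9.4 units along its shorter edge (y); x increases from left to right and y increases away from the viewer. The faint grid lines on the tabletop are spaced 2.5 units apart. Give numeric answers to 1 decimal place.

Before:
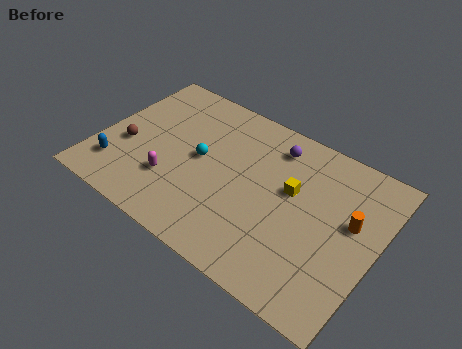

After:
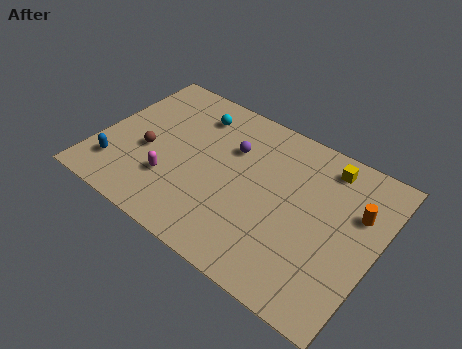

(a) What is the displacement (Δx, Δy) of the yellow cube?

(1.4, 2.4)

The yellow cube was at about (9.9, 5.6) and moved to about (11.3, 8.0).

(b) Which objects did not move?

the blue capsule and the magenta capsule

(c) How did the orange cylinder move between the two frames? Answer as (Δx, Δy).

(0.2, 0.7)

From the two frames, the orange cylinder sits at roughly (13.0, 5.5) before and (13.2, 6.2) after.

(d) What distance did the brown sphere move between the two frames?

1.1

The brown sphere was near (1.5, 3.7) before and (2.6, 3.9) after, so it travelled √(1.1² + 0.2²) ≈ 1.1 units.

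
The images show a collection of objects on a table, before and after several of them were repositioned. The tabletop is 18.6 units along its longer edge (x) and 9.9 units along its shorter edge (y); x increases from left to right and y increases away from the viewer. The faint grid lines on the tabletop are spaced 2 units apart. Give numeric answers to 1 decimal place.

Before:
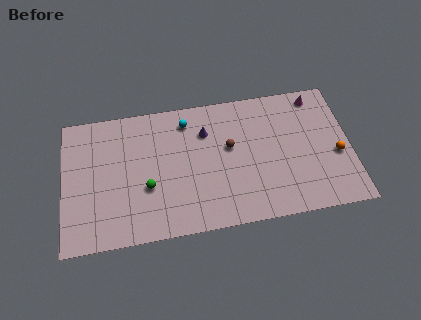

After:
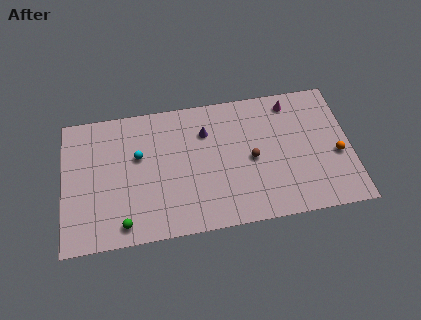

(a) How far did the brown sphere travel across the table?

1.8

The brown sphere was near (10.8, 5.8) before and (12.2, 4.7) after, so it travelled √(1.4² + 1.1²) ≈ 1.8 units.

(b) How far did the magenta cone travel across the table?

1.7

The magenta cone was near (16.6, 8.7) before and (14.9, 8.5) after, so it travelled √(1.7² + 0.2²) ≈ 1.7 units.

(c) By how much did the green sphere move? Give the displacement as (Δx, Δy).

(-1.6, -2.4)

From the two frames, the green sphere sits at roughly (5.4, 3.7) before and (3.8, 1.3) after.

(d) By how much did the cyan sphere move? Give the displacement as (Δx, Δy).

(-3.2, -2.1)

The cyan sphere was at about (8.1, 8.2) and moved to about (4.9, 6.1).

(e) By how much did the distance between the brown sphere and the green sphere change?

+3.3

The distance was about 5.8 in the first image and 9.1 in the second, so they moved 3.3 units further apart.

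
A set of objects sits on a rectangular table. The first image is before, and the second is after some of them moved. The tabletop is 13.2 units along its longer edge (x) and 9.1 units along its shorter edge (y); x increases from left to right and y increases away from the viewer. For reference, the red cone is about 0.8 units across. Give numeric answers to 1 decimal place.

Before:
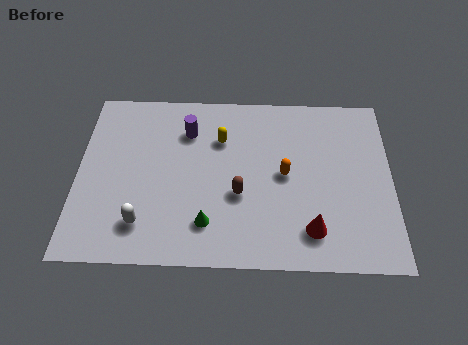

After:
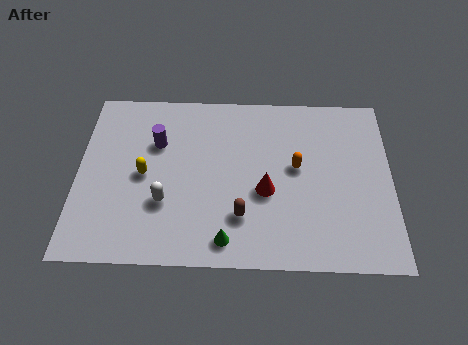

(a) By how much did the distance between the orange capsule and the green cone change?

+0.7

Before: roughly 4.1 units apart; after: 4.8. That's 0.7 units further apart.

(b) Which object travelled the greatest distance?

the yellow capsule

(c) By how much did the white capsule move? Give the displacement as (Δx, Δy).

(0.9, 1.1)

From the two frames, the white capsule sits at roughly (2.8, 1.9) before and (3.7, 3.0) after.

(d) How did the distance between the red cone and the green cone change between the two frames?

-1.3

They were about 4.3 units apart before and 3.0 after — 1.3 units closer together.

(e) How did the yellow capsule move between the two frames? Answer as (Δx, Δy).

(-3.2, -2.0)

The yellow capsule started near (6.0, 6.4) and ended near (2.8, 4.4).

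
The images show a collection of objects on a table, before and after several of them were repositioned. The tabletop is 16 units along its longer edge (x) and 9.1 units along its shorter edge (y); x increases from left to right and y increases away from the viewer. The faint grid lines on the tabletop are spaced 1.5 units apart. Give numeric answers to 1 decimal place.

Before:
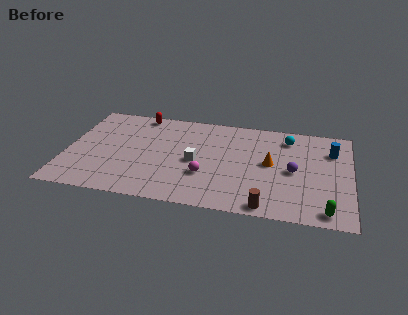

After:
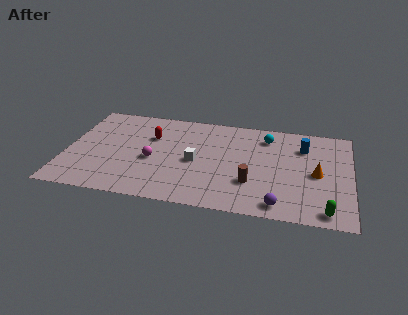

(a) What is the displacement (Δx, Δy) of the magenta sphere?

(-3.0, 0.9)

From the two frames, the magenta sphere sits at roughly (7.9, 3.0) before and (4.9, 3.9) after.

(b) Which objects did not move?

the white cube and the green capsule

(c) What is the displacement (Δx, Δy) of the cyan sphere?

(-1.2, -0.1)

From the two frames, the cyan sphere sits at roughly (12.4, 7.4) before and (11.2, 7.3) after.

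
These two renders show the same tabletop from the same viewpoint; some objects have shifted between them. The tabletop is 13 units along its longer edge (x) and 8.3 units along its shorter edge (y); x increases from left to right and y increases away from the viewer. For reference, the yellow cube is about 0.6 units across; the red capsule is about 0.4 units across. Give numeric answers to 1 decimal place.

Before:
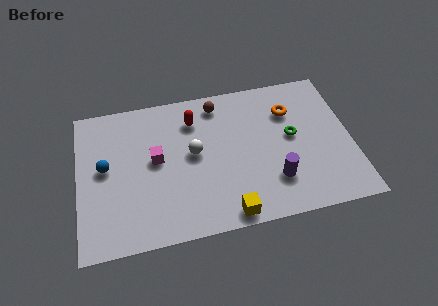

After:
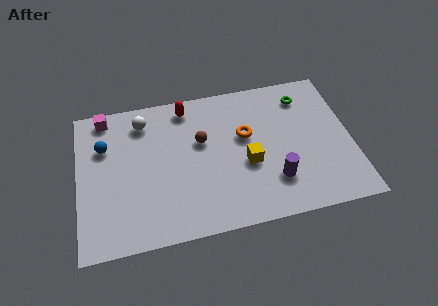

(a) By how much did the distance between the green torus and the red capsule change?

+0.6

The distance was about 5.0 in the first image and 5.6 in the second, so they moved 0.6 units further apart.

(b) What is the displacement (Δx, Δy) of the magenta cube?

(-2.3, 2.9)

The magenta cube was at about (3.7, 4.5) and moved to about (1.4, 7.4).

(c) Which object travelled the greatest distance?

the magenta cube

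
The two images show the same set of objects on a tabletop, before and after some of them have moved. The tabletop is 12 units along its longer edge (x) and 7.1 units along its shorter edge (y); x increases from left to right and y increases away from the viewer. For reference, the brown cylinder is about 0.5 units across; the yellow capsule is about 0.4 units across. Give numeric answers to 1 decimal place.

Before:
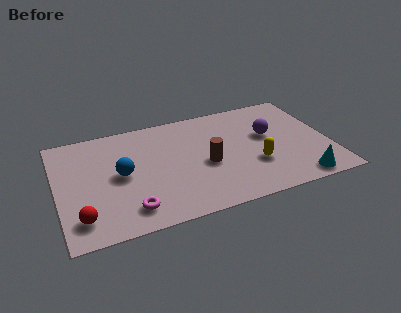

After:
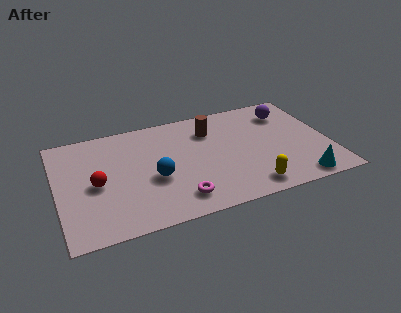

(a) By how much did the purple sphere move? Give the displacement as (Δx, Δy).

(1.0, 1.3)

The purple sphere was at about (9.4, 4.2) and moved to about (10.4, 5.5).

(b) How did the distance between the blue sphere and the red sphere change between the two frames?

-0.4

They were about 2.9 units apart before and 2.5 after — 0.4 units closer together.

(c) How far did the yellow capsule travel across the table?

1.5

The yellow capsule was near (8.6, 2.4) before and (8.2, 1.0) after, so it travelled √(0.4² + 1.4²) ≈ 1.5 units.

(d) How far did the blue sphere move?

1.6

The blue sphere moved from about (2.8, 3.6) to (4.2, 2.9), a distance of √(1.4² + 0.7²) ≈ 1.6.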